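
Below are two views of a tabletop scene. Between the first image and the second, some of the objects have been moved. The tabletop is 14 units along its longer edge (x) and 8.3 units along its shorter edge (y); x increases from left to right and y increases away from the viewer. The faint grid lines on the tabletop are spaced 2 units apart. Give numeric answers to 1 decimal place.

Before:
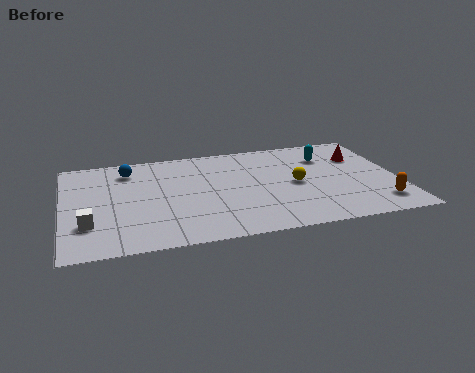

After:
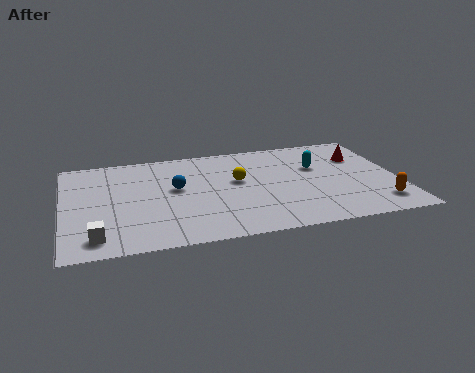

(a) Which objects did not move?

the red cone and the orange capsule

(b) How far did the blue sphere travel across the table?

2.8

The blue sphere moved from about (2.8, 6.7) to (4.7, 4.7), a distance of √(1.9² + 2.0²) ≈ 2.8.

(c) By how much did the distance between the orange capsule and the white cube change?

-0.3

They were about 12.0 units apart before and 11.7 after — 0.3 units closer together.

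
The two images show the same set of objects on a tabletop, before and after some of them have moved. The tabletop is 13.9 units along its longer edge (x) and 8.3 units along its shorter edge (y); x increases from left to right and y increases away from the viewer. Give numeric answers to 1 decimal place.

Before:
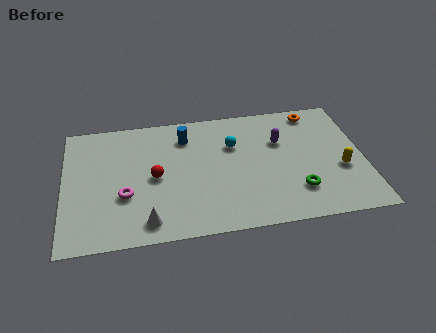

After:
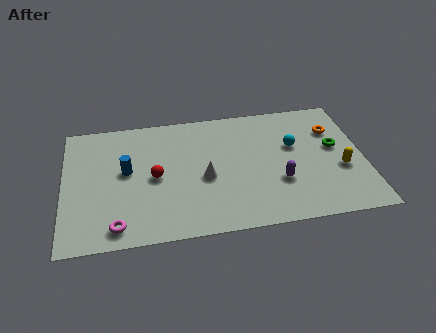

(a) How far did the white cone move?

3.6

From (3.8, 1.2) to (6.5, 3.6), the white cone covered √(2.7² + 2.4²) ≈ 3.6 units.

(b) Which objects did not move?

the yellow capsule and the red sphere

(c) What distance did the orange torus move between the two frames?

1.6

The orange torus moved from about (11.8, 7.3) to (12.6, 5.9), a distance of √(0.8² + 1.4²) ≈ 1.6.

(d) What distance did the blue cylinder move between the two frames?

3.4

From (5.7, 6.5) to (2.9, 4.6), the blue cylinder covered √(2.8² + 1.9²) ≈ 3.4 units.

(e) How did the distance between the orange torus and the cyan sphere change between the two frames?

-2.2

Before: roughly 4.3 units apart; after: 2.1. That's 2.2 units closer together.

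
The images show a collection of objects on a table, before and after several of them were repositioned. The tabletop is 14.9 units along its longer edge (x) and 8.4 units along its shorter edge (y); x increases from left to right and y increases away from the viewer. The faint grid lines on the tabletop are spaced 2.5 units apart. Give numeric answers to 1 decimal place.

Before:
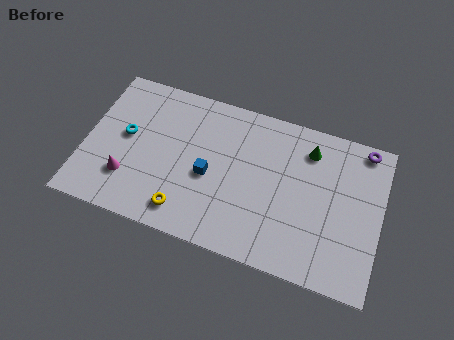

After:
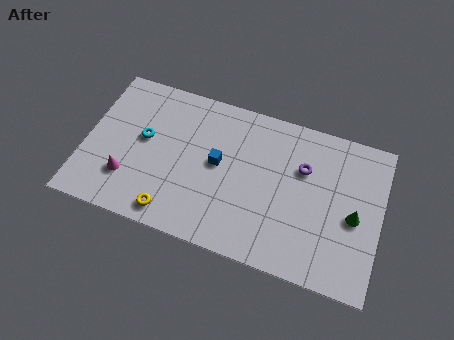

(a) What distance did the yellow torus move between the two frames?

0.7

The yellow torus moved from about (5.3, 1.4) to (4.7, 1.1), a distance of √(0.6² + 0.3²) ≈ 0.7.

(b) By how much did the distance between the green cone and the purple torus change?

+0.4

They were about 2.8 units apart before and 3.2 after — 0.4 units further apart.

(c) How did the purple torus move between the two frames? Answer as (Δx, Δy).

(-2.9, -2.0)

The purple torus started near (13.8, 7.6) and ended near (10.9, 5.6).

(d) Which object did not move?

the magenta cone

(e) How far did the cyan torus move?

0.9

The cyan torus moved from about (2.0, 4.6) to (2.9, 4.7), a distance of √(0.9² + 0.1²) ≈ 0.9.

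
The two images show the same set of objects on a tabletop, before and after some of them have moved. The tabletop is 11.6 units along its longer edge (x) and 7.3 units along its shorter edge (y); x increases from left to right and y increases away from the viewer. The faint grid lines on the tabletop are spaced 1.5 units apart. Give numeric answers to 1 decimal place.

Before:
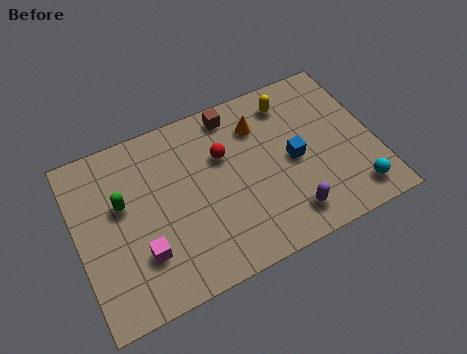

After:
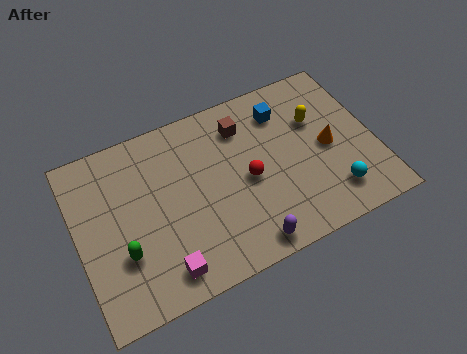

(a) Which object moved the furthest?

the orange cone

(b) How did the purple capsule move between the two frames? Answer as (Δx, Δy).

(-1.7, -0.5)

The purple capsule started near (7.9, 1.3) and ended near (6.2, 0.8).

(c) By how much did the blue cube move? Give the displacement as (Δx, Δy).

(-0.1, 2.2)

The blue cube was at about (8.4, 3.5) and moved to about (8.3, 5.7).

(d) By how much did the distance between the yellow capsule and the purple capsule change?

+0.4

The distance was about 4.8 in the first image and 5.2 in the second, so they moved 0.4 units further apart.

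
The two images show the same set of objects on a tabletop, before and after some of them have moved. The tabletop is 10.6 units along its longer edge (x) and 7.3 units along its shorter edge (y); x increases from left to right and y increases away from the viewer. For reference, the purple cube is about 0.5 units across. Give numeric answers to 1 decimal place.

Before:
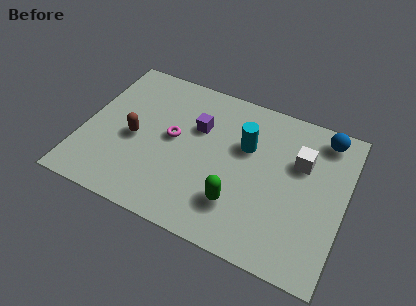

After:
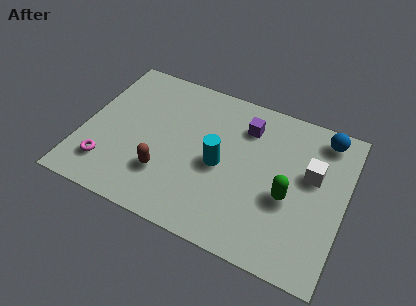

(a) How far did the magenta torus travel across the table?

3.3

The magenta torus moved from about (3.6, 3.9) to (1.2, 1.6), a distance of √(2.4² + 2.3²) ≈ 3.3.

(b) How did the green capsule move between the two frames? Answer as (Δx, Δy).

(1.9, 1.1)

The green capsule started near (6.5, 1.9) and ended near (8.4, 3.0).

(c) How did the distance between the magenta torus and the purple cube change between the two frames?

+5.3

The distance was about 1.3 in the first image and 6.6 in the second, so they moved 5.3 units further apart.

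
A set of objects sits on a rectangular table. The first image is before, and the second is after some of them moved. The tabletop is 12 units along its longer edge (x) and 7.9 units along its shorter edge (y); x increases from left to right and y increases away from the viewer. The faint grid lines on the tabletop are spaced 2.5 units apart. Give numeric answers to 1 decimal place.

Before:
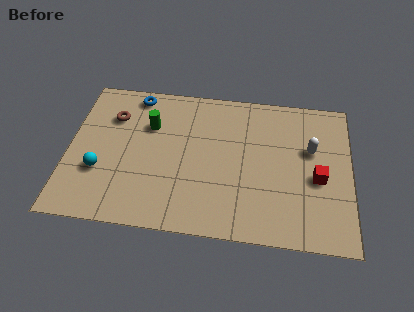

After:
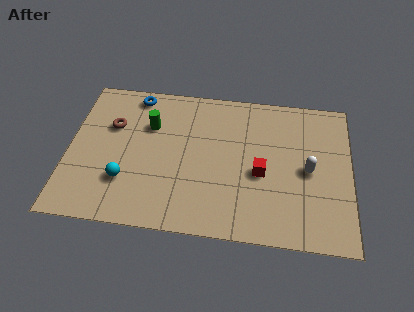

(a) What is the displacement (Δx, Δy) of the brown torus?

(0.0, -0.5)

The brown torus was at about (1.8, 5.7) and moved to about (1.8, 5.2).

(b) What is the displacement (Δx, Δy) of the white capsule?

(-0.1, -1.1)

From the two frames, the white capsule sits at roughly (10.3, 4.9) before and (10.2, 3.8) after.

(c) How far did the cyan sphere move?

1.2

The cyan sphere was near (1.4, 2.7) before and (2.5, 2.3) after, so it travelled √(1.1² + 0.4²) ≈ 1.2 units.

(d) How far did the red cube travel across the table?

2.4

From (10.6, 3.4) to (8.2, 3.4), the red cube covered √(2.4² + 0.0²) ≈ 2.4 units.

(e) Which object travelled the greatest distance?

the red cube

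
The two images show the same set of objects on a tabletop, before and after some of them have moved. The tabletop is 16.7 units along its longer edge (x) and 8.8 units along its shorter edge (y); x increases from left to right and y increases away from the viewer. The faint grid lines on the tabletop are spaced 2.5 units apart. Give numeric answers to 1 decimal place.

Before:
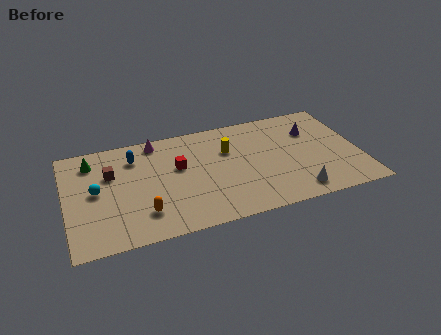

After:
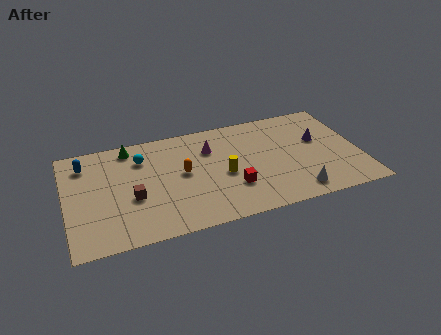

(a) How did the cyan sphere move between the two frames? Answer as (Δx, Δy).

(2.7, 2.0)

From the two frames, the cyan sphere sits at roughly (1.7, 4.6) before and (4.4, 6.6) after.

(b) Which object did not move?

the white cone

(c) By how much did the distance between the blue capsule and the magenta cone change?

+5.5

The distance was about 1.6 in the first image and 7.1 in the second, so they moved 5.5 units further apart.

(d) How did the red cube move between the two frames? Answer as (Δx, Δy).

(2.9, -2.6)

The red cube started near (6.4, 5.3) and ended near (9.3, 2.7).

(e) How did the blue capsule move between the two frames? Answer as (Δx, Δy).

(-2.8, 0.2)

From the two frames, the blue capsule sits at roughly (4.0, 6.8) before and (1.2, 7.0) after.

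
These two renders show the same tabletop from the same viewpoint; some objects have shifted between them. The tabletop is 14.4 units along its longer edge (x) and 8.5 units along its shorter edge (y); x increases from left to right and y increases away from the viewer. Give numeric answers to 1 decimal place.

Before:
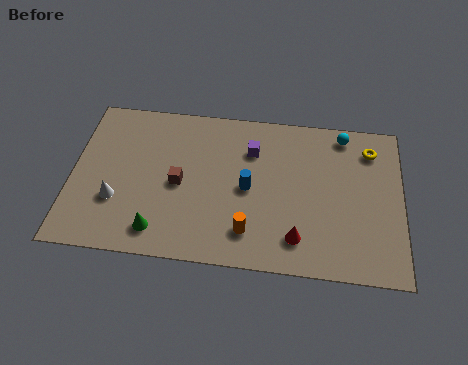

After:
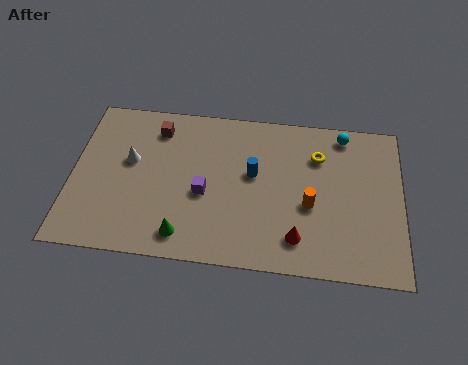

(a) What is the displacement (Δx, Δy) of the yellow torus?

(-2.3, -0.6)

The yellow torus was at about (13.0, 6.8) and moved to about (10.7, 6.2).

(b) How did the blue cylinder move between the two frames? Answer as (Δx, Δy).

(0.2, 0.8)

The blue cylinder was at about (7.7, 4.1) and moved to about (7.9, 4.9).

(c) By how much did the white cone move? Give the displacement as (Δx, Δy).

(0.5, 2.2)

The white cone was at about (2.0, 2.8) and moved to about (2.5, 5.0).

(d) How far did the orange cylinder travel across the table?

3.1

The orange cylinder was near (7.8, 1.8) before and (10.4, 3.5) after, so it travelled √(2.6² + 1.7²) ≈ 3.1 units.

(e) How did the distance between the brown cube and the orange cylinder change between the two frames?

+3.8

They were about 3.8 units apart before and 7.6 after — 3.8 units further apart.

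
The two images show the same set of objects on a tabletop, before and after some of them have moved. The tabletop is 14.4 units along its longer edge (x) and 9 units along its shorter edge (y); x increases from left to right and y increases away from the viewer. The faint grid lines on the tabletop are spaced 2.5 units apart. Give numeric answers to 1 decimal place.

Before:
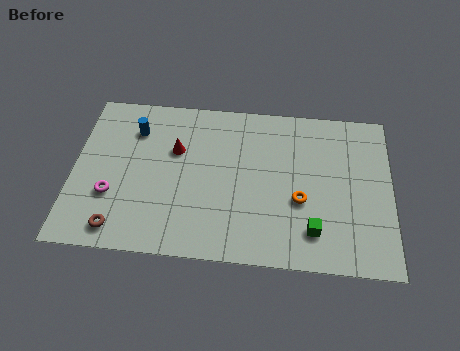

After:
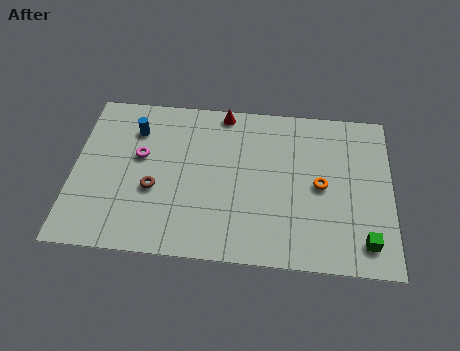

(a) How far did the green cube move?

2.3

The green cube was near (10.9, 1.9) before and (13.2, 1.5) after, so it travelled √(2.3² + 0.4²) ≈ 2.3 units.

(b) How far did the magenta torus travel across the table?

2.6

The magenta torus was near (1.8, 3.0) before and (3.0, 5.3) after, so it travelled √(1.2² + 2.3²) ≈ 2.6 units.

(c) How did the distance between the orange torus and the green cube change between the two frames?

+1.8

The distance was about 1.7 in the first image and 3.5 in the second, so they moved 1.8 units further apart.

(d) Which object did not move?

the blue cylinder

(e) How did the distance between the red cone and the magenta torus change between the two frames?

+0.7

They were about 4.0 units apart before and 4.7 after — 0.7 units further apart.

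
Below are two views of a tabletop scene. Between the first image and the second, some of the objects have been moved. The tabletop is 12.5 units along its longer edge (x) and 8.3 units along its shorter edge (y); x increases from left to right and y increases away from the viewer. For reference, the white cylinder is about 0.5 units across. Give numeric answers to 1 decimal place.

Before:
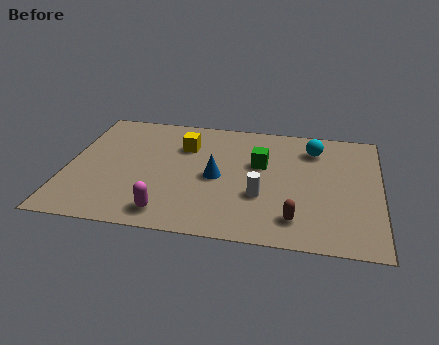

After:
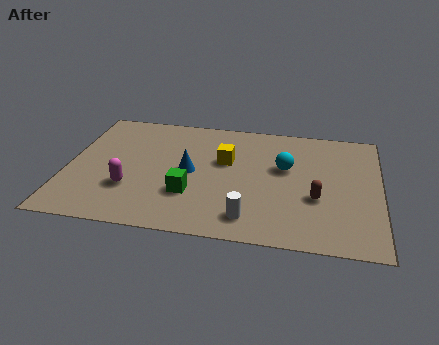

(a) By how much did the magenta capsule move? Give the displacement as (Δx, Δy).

(-1.6, 1.4)

From the two frames, the magenta capsule sits at roughly (4.2, 1.2) before and (2.6, 2.6) after.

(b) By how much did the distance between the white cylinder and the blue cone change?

+1.6

Before: roughly 2.1 units apart; after: 3.7. That's 1.6 units further apart.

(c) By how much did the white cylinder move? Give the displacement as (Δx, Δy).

(-0.4, -1.5)

The white cylinder was at about (7.8, 2.9) and moved to about (7.4, 1.4).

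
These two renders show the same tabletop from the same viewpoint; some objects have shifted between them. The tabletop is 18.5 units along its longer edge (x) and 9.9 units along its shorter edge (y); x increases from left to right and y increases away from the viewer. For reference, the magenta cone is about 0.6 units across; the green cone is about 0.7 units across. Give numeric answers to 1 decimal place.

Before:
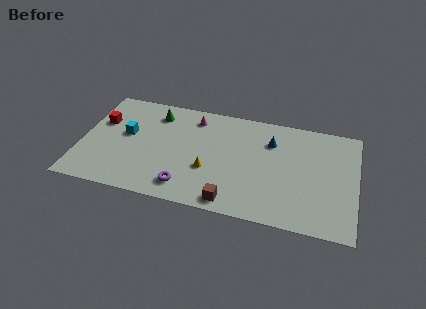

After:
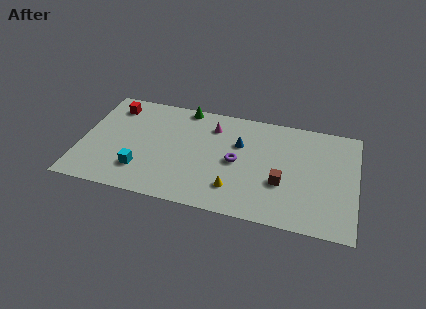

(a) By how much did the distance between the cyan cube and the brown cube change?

+0.8

The distance was about 8.7 in the first image and 9.5 in the second, so they moved 0.8 units further apart.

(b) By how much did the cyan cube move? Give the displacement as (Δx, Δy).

(1.2, -3.1)

The cyan cube started near (3.0, 5.6) and ended near (4.2, 2.5).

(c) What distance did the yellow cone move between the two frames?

2.2

The yellow cone moved from about (8.7, 3.6) to (10.5, 2.3), a distance of √(1.8² + 1.3²) ≈ 2.2.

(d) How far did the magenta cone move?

1.4

The magenta cone moved from about (7.4, 8.2) to (8.7, 7.7), a distance of √(1.3² + 0.5²) ≈ 1.4.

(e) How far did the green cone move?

2.2

From (4.8, 8.0) to (6.7, 9.1), the green cone covered √(1.9² + 1.1²) ≈ 2.2 units.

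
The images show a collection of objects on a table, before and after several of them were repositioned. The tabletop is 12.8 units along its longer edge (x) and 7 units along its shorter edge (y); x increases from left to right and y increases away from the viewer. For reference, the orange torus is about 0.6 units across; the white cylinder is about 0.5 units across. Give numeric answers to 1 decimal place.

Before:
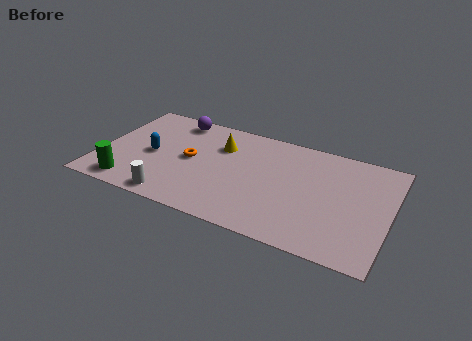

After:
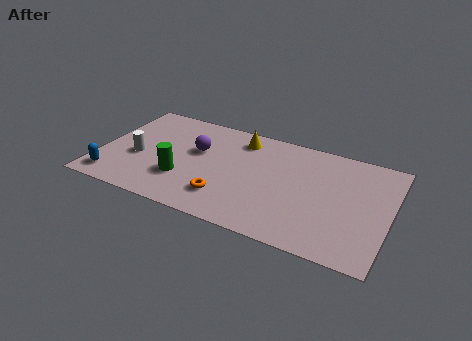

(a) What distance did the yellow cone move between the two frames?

1.1

The yellow cone moved from about (5.2, 5.0) to (6.0, 5.8), a distance of √(0.8² + 0.8²) ≈ 1.1.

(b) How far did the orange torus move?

2.6

The orange torus was near (4.0, 3.6) before and (5.8, 1.7) after, so it travelled √(1.8² + 1.9²) ≈ 2.6 units.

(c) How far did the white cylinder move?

2.8

The white cylinder was near (3.6, 0.8) before and (1.7, 2.9) after, so it travelled √(1.9² + 2.1²) ≈ 2.8 units.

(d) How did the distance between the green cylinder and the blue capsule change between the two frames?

+0.8

Before: roughly 2.4 units apart; after: 3.2. That's 0.8 units further apart.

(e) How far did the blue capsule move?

2.7

The blue capsule moved from about (2.3, 3.3) to (0.8, 1.1), a distance of √(1.5² + 2.2²) ≈ 2.7.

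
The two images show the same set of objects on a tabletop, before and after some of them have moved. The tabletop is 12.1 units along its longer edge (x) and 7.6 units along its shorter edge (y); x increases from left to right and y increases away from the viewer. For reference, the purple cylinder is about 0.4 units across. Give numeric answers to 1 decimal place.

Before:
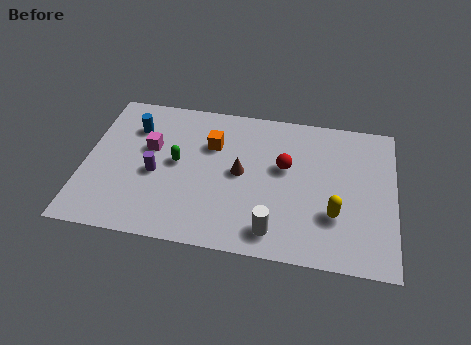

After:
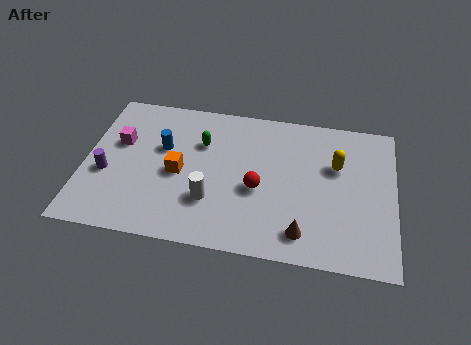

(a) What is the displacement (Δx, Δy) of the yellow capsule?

(0.0, 2.5)

The yellow capsule was at about (9.8, 2.4) and moved to about (9.8, 4.9).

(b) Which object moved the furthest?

the brown cone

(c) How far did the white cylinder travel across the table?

2.7

The white cylinder moved from about (7.5, 1.2) to (5.0, 2.3), a distance of √(2.5² + 1.1²) ≈ 2.7.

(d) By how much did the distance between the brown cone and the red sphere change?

+0.8

Before: roughly 1.8 units apart; after: 2.6. That's 0.8 units further apart.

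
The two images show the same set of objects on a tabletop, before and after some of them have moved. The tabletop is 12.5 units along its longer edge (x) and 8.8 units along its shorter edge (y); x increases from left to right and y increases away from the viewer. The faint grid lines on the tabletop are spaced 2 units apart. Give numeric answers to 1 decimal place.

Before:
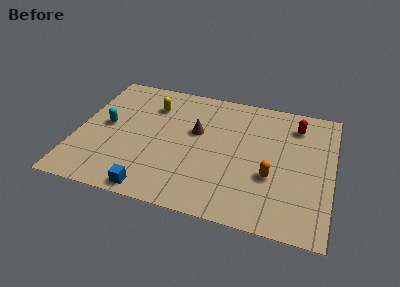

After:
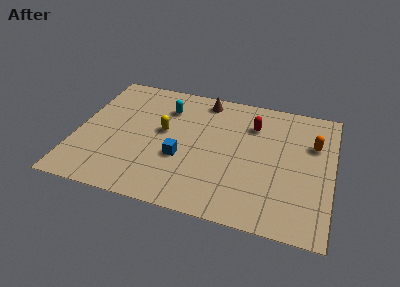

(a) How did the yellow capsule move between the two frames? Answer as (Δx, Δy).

(0.7, -1.7)

The yellow capsule started near (3.5, 6.6) and ended near (4.2, 4.9).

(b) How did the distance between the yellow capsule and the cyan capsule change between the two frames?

-1.2

They were about 2.9 units apart before and 1.7 after — 1.2 units closer together.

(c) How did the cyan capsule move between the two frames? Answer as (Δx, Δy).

(2.8, 2.0)

The cyan capsule started near (1.4, 4.6) and ended near (4.2, 6.6).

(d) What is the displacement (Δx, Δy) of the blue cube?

(1.2, 2.5)

The blue cube was at about (4.0, 0.8) and moved to about (5.2, 3.3).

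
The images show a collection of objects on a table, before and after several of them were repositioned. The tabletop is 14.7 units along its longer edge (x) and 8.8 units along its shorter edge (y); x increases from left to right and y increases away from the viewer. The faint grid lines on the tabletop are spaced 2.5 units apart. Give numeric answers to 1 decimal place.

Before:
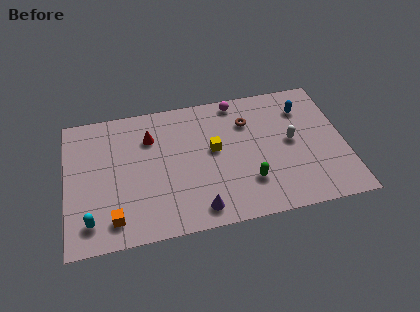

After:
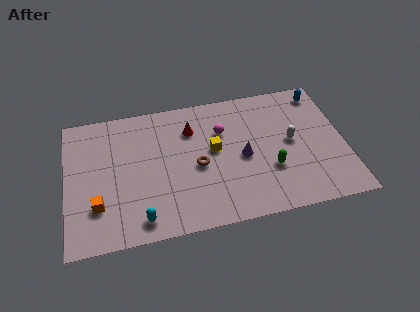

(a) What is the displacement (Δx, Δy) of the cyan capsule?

(2.6, -0.4)

The cyan capsule started near (1.2, 1.6) and ended near (3.8, 1.2).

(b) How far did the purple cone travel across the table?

3.8

The purple cone moved from about (6.8, 1.2) to (9.3, 4.1), a distance of √(2.5² + 2.9²) ≈ 3.8.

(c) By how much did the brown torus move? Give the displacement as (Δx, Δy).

(-2.8, -2.4)

From the two frames, the brown torus sits at roughly (9.7, 6.4) before and (6.9, 4.0) after.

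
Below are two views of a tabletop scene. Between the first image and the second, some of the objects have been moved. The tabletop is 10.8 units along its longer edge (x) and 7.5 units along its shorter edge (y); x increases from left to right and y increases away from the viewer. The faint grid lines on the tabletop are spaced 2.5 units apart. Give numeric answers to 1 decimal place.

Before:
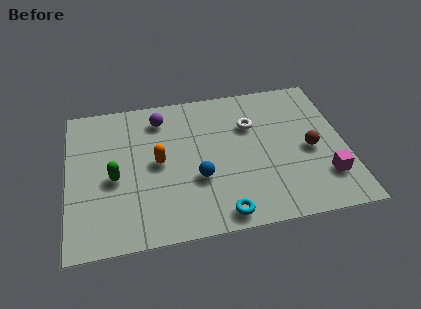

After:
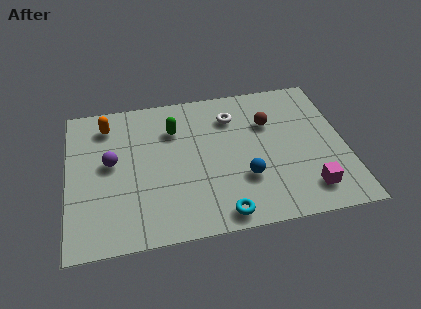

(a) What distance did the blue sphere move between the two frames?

1.8

The blue sphere was near (5.0, 2.7) before and (6.8, 2.4) after, so it travelled √(1.8² + 0.3²) ≈ 1.8 units.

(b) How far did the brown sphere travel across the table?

2.3

The brown sphere was near (9.4, 3.4) before and (7.9, 5.1) after, so it travelled √(1.5² + 1.7²) ≈ 2.3 units.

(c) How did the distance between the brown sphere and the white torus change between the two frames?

-1.3

The distance was about 2.8 in the first image and 1.5 in the second, so they moved 1.3 units closer together.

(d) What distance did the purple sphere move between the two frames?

2.8

The purple sphere was near (3.7, 6.1) before and (1.7, 4.1) after, so it travelled √(2.0² + 2.0²) ≈ 2.8 units.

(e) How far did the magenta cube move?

0.9

The magenta cube moved from about (9.9, 1.9) to (9.2, 1.4), a distance of √(0.7² + 0.5²) ≈ 0.9.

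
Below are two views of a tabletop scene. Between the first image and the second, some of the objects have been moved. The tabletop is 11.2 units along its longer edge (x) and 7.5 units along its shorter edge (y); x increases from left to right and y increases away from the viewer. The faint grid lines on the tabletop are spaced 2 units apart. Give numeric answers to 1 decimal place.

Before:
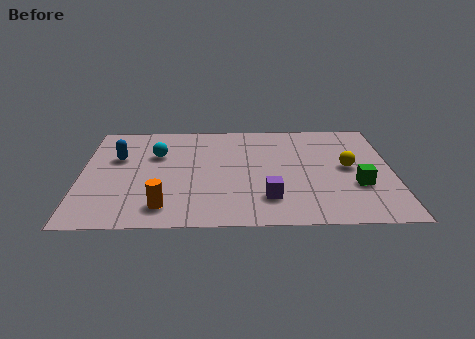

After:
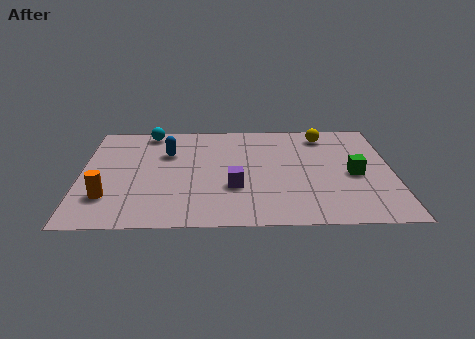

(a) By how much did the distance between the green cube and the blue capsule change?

-2.0

They were about 8.9 units apart before and 6.9 after — 2.0 units closer together.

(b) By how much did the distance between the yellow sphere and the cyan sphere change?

-0.6

Before: roughly 7.0 units apart; after: 6.4. That's 0.6 units closer together.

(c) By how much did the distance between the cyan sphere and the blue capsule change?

+0.3

Before: roughly 1.4 units apart; after: 1.7. That's 0.3 units further apart.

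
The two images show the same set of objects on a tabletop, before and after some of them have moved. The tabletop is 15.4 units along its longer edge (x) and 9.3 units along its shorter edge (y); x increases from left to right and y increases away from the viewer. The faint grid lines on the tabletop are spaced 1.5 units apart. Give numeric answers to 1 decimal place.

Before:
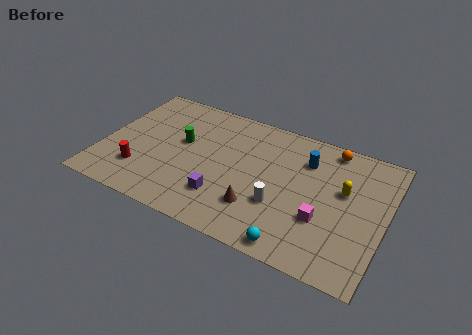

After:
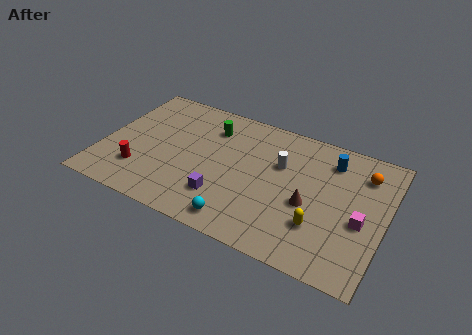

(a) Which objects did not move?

the red cylinder and the purple cube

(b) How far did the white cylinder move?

2.8

From (9.9, 3.2) to (9.6, 6.0), the white cylinder covered √(0.3² + 2.8²) ≈ 2.8 units.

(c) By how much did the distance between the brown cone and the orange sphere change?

-2.5

They were about 6.7 units apart before and 4.2 after — 2.5 units closer together.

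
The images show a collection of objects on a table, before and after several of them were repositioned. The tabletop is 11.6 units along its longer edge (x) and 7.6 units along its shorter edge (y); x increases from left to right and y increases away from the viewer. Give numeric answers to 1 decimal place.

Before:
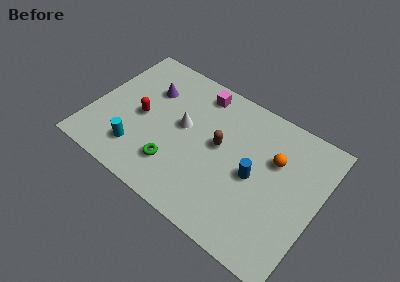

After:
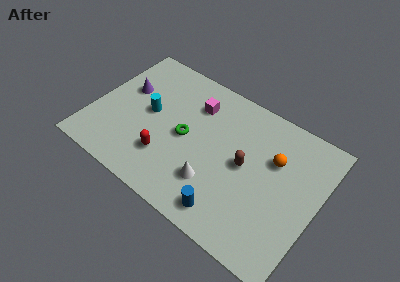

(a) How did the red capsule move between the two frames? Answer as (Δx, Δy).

(1.6, -1.5)

The red capsule started near (2.5, 3.6) and ended near (4.1, 2.1).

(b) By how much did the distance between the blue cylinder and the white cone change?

-2.4

Before: roughly 3.8 units apart; after: 1.4. That's 2.4 units closer together.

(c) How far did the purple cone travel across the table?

1.3

From (2.6, 5.3) to (1.4, 4.7), the purple cone covered √(1.2² + 0.6²) ≈ 1.3 units.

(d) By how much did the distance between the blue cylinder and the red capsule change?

-2.3

The distance was about 5.9 in the first image and 3.6 in the second, so they moved 2.3 units closer together.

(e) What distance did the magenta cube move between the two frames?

0.8

The magenta cube was near (5.0, 6.5) before and (4.9, 5.7) after, so it travelled √(0.1² + 0.8²) ≈ 0.8 units.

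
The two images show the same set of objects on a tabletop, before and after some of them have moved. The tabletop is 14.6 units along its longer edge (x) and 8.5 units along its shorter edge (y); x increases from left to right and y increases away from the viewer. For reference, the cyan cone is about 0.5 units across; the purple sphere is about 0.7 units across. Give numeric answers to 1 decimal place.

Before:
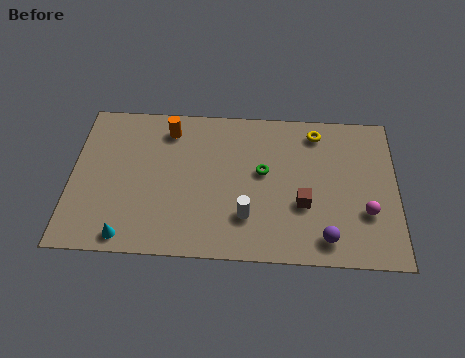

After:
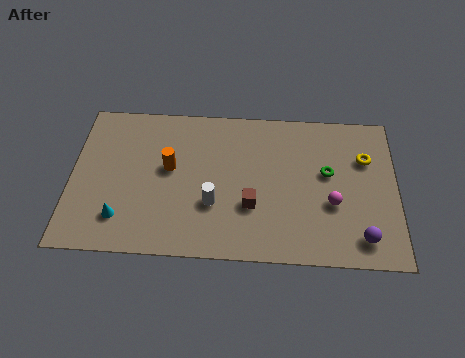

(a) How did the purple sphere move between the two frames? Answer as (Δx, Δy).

(1.6, 0.1)

The purple sphere was at about (11.4, 1.3) and moved to about (13.0, 1.4).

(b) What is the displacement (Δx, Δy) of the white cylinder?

(-1.5, 0.6)

The white cylinder started near (7.9, 2.3) and ended near (6.4, 2.9).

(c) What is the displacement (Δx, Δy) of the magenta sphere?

(-1.5, 0.4)

The magenta sphere started near (13.2, 2.8) and ended near (11.7, 3.2).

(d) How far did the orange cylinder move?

2.2

The orange cylinder moved from about (4.3, 7.0) to (4.4, 4.8), a distance of √(0.1² + 2.2²) ≈ 2.2.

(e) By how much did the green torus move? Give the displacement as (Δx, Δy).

(2.9, 0.1)

The green torus started near (8.6, 4.8) and ended near (11.5, 4.9).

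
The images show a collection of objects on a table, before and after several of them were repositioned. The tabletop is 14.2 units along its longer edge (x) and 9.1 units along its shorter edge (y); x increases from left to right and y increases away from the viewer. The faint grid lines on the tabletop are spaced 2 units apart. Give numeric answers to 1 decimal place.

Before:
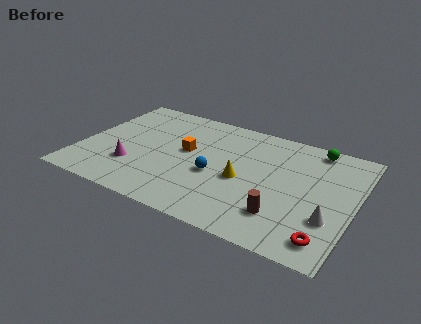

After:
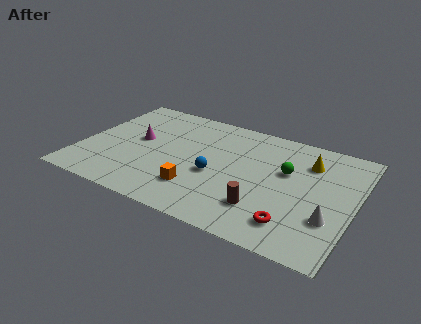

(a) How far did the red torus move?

1.7

The red torus moved from about (13.1, 1.4) to (11.4, 1.8), a distance of √(1.7² + 0.4²) ≈ 1.7.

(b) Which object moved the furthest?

the yellow cone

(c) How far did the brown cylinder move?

1.0

The brown cylinder moved from about (10.8, 2.2) to (9.8, 2.3), a distance of √(1.0² + 0.1²) ≈ 1.0.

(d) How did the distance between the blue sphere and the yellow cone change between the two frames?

+4.0

The distance was about 1.4 in the first image and 5.4 in the second, so they moved 4.0 units further apart.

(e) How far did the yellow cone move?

4.2

The yellow cone moved from about (8.5, 4.0) to (11.6, 6.8), a distance of √(3.1² + 2.8²) ≈ 4.2.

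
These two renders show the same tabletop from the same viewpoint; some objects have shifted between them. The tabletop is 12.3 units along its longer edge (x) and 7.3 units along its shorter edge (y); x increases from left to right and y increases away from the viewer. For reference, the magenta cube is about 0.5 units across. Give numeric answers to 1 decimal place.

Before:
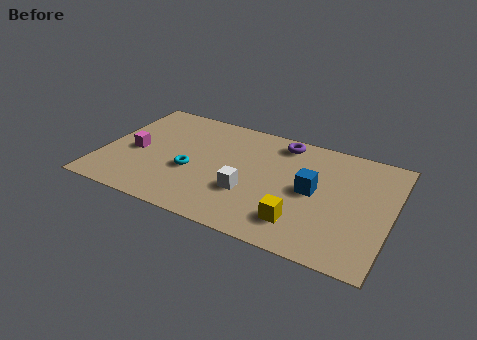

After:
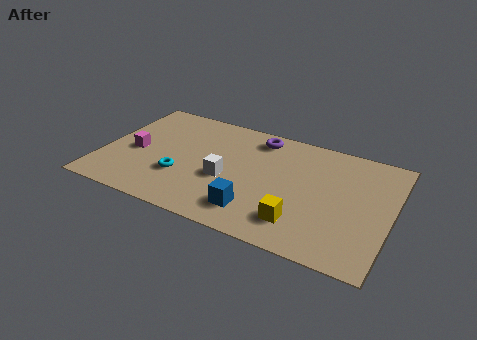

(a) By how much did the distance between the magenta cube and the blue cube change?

-1.9

They were about 7.6 units apart before and 5.7 after — 1.9 units closer together.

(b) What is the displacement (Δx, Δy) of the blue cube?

(-2.2, -2.2)

The blue cube was at about (9.0, 3.7) and moved to about (6.8, 1.5).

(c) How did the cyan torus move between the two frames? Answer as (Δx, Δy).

(-0.4, -0.5)

The cyan torus was at about (3.9, 2.9) and moved to about (3.5, 2.4).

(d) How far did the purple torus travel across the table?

1.0

The purple torus moved from about (7.4, 6.3) to (6.4, 6.2), a distance of √(1.0² + 0.1²) ≈ 1.0.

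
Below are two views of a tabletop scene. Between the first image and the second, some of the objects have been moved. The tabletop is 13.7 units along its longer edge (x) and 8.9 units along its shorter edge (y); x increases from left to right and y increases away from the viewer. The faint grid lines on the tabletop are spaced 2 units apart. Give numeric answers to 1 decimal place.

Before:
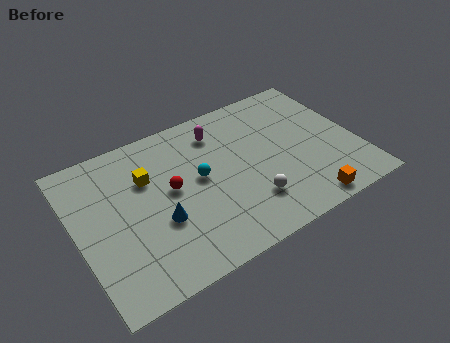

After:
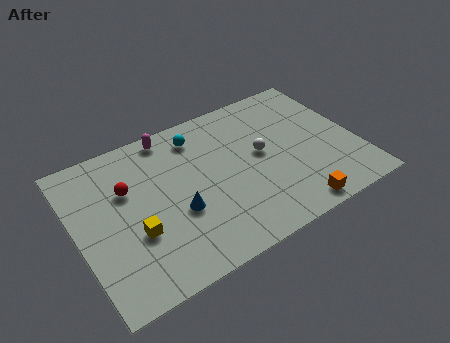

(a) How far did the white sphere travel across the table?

2.7

The white sphere moved from about (8.1, 2.3) to (9.1, 4.8), a distance of √(1.0² + 2.5²) ≈ 2.7.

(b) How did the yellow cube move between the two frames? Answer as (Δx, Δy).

(-1.0, -2.8)

From the two frames, the yellow cube sits at roughly (3.6, 6.0) before and (2.6, 3.2) after.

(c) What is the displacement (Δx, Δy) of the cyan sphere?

(0.3, 2.5)

The cyan sphere started near (6.0, 4.8) and ended near (6.3, 7.3).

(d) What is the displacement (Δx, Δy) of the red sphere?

(-2.0, 1.0)

The red sphere was at about (4.6, 4.8) and moved to about (2.6, 5.8).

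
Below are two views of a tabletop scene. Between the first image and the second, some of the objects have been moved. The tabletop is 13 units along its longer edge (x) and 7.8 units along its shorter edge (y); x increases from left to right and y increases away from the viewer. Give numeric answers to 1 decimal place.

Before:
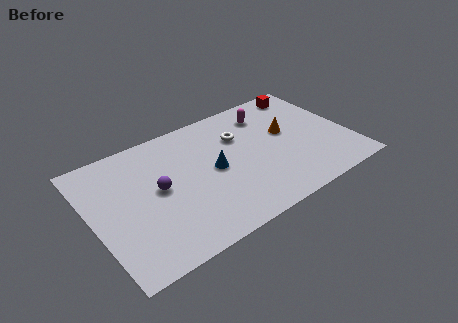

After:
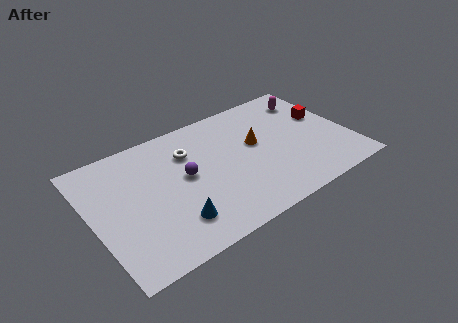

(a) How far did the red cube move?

2.2

The red cube moved from about (11.5, 6.8) to (12.0, 4.7), a distance of √(0.5² + 2.1²) ≈ 2.2.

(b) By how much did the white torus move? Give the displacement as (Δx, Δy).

(-2.6, 0.2)

The white torus started near (7.7, 5.4) and ended near (5.1, 5.6).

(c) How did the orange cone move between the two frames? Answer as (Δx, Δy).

(-1.6, 0.0)

The orange cone started near (10.0, 4.5) and ended near (8.4, 4.5).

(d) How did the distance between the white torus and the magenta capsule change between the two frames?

+4.7

The distance was about 1.8 in the first image and 6.5 in the second, so they moved 4.7 units further apart.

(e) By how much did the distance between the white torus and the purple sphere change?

-3.1

They were about 4.6 units apart before and 1.5 after — 3.1 units closer together.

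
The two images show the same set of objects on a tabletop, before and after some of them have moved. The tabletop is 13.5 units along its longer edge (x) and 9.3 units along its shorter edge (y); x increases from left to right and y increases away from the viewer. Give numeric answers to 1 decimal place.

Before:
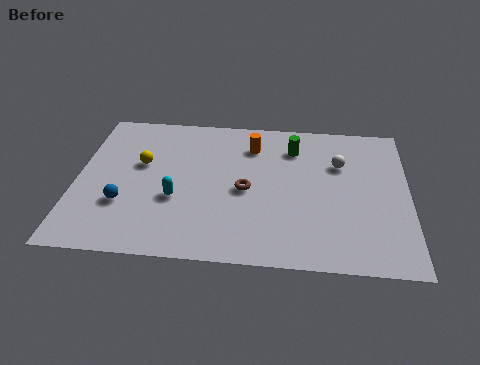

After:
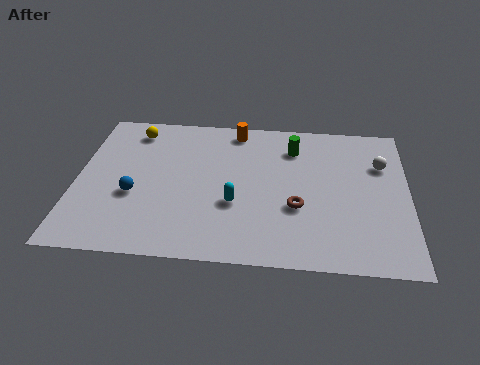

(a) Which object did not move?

the green cylinder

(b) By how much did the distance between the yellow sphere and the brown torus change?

+3.6

They were about 4.5 units apart before and 8.1 after — 3.6 units further apart.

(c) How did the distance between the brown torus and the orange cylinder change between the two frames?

+2.6

They were about 2.9 units apart before and 5.5 after — 2.6 units further apart.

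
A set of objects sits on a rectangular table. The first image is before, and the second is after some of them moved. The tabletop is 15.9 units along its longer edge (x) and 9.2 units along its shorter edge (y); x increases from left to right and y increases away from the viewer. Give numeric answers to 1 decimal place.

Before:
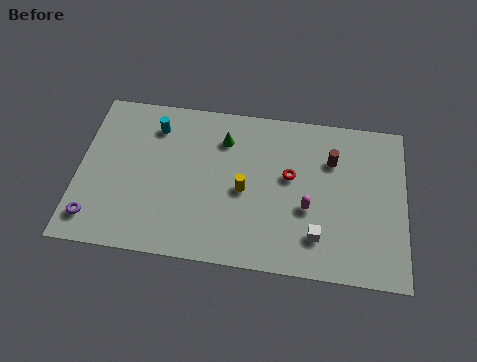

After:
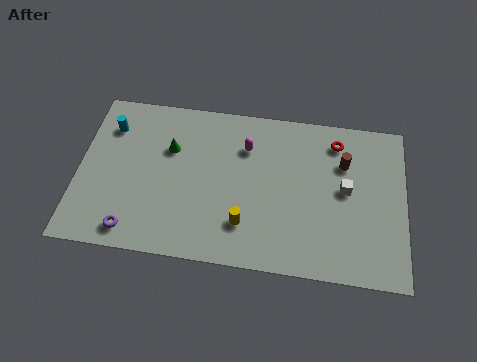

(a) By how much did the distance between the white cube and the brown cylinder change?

-2.9

The distance was about 4.4 in the first image and 1.5 in the second, so they moved 2.9 units closer together.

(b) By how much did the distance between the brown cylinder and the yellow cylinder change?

+1.4

Before: roughly 4.8 units apart; after: 6.2. That's 1.4 units further apart.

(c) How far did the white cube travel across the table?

3.1

The white cube moved from about (11.7, 2.1) to (13.0, 4.9), a distance of √(1.3² + 2.8²) ≈ 3.1.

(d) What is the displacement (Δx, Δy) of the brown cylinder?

(0.6, -0.1)

The brown cylinder was at about (12.3, 6.5) and moved to about (12.9, 6.4).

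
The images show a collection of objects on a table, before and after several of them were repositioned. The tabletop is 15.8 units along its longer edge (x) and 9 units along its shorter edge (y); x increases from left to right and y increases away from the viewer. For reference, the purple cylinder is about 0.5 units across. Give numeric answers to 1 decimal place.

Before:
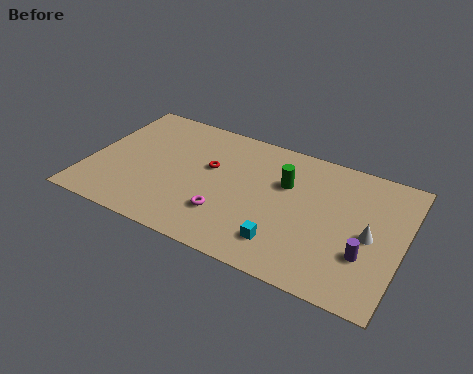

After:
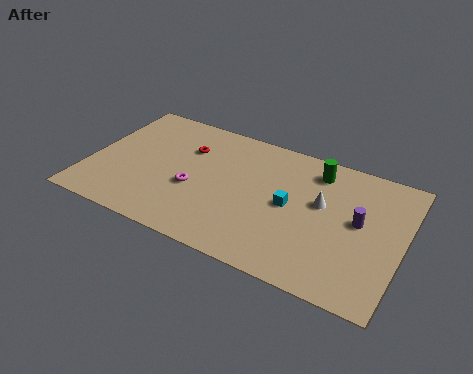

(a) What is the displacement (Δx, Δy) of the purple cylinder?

(-0.5, 2.0)

From the two frames, the purple cylinder sits at roughly (14.1, 2.9) before and (13.6, 4.9) after.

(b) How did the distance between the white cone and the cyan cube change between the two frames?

-2.9

Before: roughly 4.6 units apart; after: 1.7. That's 2.9 units closer together.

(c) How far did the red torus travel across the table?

1.6

The red torus moved from about (6.0, 5.4) to (4.7, 6.3), a distance of √(1.3² + 0.9²) ≈ 1.6.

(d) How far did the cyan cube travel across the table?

2.6

The cyan cube was near (10.2, 1.9) before and (10.2, 4.5) after, so it travelled √(0.0² + 2.6²) ≈ 2.6 units.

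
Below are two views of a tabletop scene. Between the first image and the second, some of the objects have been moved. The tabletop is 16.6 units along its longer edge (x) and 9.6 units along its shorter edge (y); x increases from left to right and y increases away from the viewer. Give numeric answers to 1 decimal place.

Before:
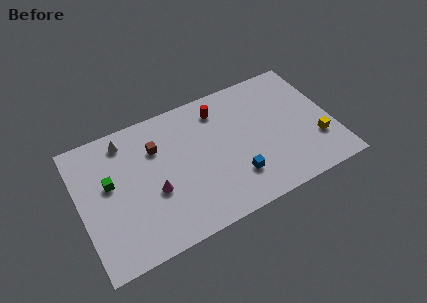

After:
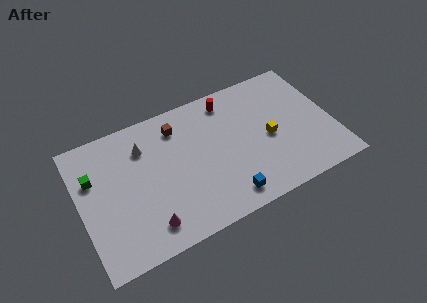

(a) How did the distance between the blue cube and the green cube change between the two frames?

+1.0

The distance was about 8.5 in the first image and 9.5 in the second, so they moved 1.0 units further apart.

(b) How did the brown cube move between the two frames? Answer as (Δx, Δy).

(1.5, 0.9)

From the two frames, the brown cube sits at roughly (5.2, 6.8) before and (6.7, 7.7) after.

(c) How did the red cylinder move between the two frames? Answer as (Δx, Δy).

(0.7, 0.4)

The red cylinder was at about (9.5, 7.8) and moved to about (10.2, 8.2).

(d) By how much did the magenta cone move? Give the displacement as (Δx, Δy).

(-0.7, -2.1)

From the two frames, the magenta cone sits at roughly (4.7, 3.8) before and (4.0, 1.7) after.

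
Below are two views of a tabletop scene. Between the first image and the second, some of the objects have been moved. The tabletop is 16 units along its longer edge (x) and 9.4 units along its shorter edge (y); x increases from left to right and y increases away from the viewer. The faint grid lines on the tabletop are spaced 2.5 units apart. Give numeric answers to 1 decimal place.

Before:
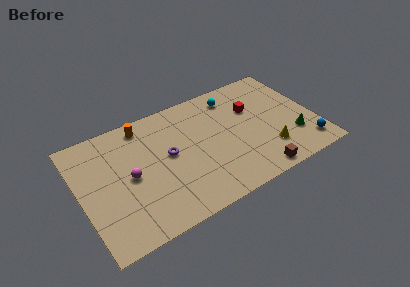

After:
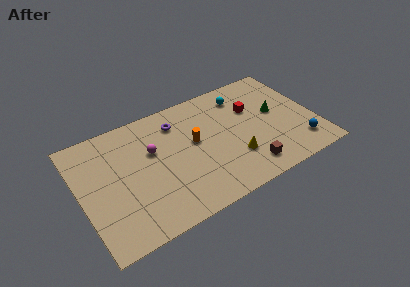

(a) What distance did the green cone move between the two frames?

2.6

From (14.3, 2.7) to (13.5, 5.2), the green cone covered √(0.8² + 2.5²) ≈ 2.6 units.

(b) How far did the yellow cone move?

2.3

From (12.5, 2.4) to (10.2, 2.8), the yellow cone covered √(2.3² + 0.4²) ≈ 2.3 units.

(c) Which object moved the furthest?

the orange cylinder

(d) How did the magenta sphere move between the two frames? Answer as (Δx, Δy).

(1.7, 1.3)

The magenta sphere was at about (3.3, 4.6) and moved to about (5.0, 5.9).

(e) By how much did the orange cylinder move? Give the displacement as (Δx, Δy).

(3.1, -2.9)

From the two frames, the orange cylinder sits at roughly (4.7, 8.2) before and (7.8, 5.3) after.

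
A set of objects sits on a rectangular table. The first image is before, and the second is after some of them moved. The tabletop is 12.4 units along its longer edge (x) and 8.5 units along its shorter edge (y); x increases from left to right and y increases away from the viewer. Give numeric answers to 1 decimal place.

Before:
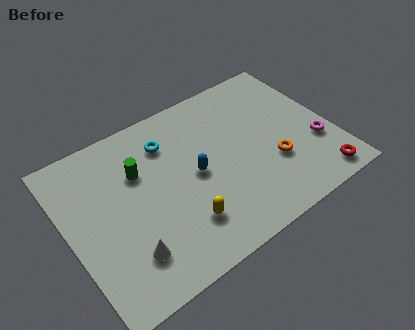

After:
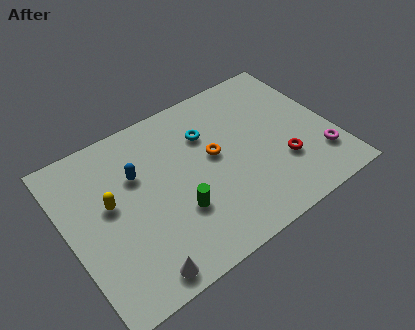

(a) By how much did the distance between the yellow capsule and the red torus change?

+1.7

The distance was about 6.4 in the first image and 8.1 in the second, so they moved 1.7 units further apart.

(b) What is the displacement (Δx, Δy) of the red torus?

(-1.4, 1.7)

The red torus was at about (11.2, 1.0) and moved to about (9.8, 2.7).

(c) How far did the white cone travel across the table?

1.1

The white cone moved from about (2.3, 2.0) to (2.6, 0.9), a distance of √(0.3² + 1.1²) ≈ 1.1.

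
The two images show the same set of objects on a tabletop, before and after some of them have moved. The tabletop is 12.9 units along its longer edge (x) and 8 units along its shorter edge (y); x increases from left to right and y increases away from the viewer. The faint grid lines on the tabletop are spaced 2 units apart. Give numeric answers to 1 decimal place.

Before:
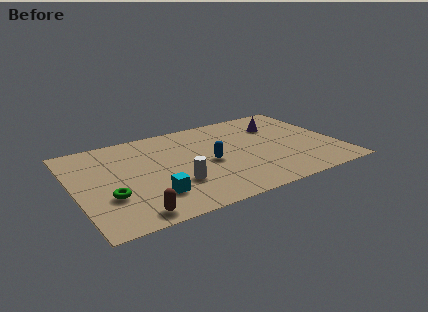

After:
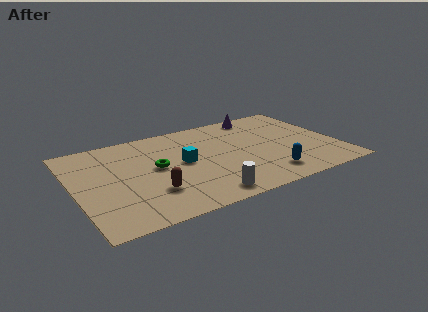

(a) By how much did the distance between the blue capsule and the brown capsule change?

+0.7

They were about 5.0 units apart before and 5.7 after — 0.7 units further apart.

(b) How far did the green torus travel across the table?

3.0

The green torus was near (1.5, 2.7) before and (4.0, 4.3) after, so it travelled √(2.5² + 1.6²) ≈ 3.0 units.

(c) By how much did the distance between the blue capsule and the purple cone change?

+1.3

The distance was about 4.3 in the first image and 5.6 in the second, so they moved 1.3 units further apart.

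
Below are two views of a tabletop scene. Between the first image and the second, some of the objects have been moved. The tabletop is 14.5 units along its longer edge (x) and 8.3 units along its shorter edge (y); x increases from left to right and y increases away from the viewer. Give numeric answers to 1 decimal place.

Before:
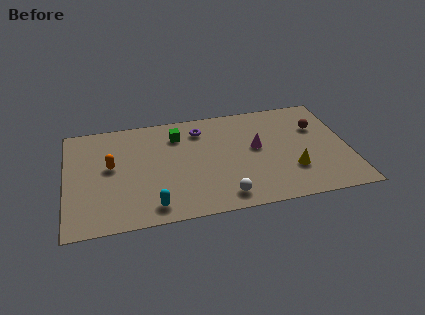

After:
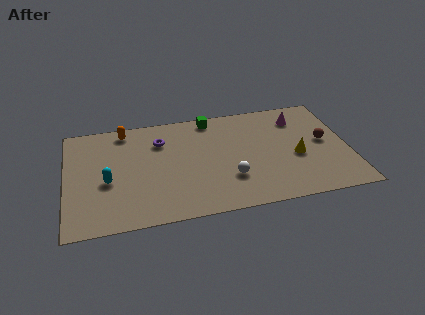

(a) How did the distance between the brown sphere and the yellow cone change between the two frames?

-1.7

Before: roughly 3.4 units apart; after: 1.7. That's 1.7 units closer together.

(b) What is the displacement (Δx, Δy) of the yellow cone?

(0.3, 1.0)

From the two frames, the yellow cone sits at roughly (11.5, 2.5) before and (11.8, 3.5) after.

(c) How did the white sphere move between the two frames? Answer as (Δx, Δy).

(0.4, 1.3)

From the two frames, the white sphere sits at roughly (7.9, 1.2) before and (8.3, 2.5) after.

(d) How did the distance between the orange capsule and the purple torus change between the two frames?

-2.9

The distance was about 5.1 in the first image and 2.2 in the second, so they moved 2.9 units closer together.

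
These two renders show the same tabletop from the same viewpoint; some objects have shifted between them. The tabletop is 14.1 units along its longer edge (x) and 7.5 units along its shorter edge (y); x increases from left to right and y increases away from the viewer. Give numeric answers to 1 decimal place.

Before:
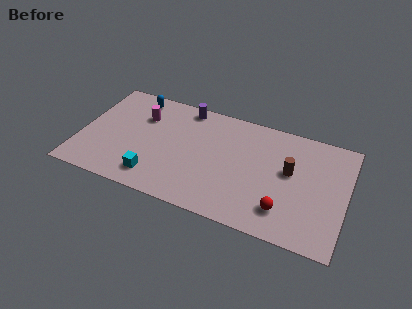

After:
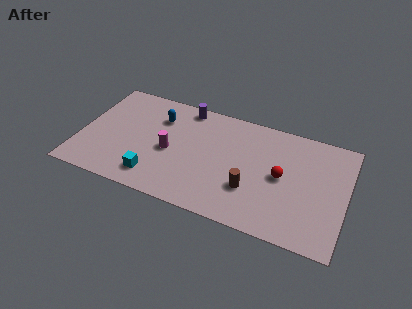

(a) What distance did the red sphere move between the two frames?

2.1

From (11.0, 1.7) to (10.7, 3.8), the red sphere covered √(0.3² + 2.1²) ≈ 2.1 units.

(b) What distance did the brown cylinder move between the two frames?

2.7

From (11.1, 4.3) to (9.2, 2.4), the brown cylinder covered √(1.9² + 1.9²) ≈ 2.7 units.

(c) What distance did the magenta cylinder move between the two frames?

2.5

The magenta cylinder was near (3.1, 5.3) before and (4.8, 3.4) after, so it travelled √(1.7² + 1.9²) ≈ 2.5 units.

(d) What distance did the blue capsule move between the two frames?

1.7

From (2.6, 6.5) to (4.0, 5.5), the blue capsule covered √(1.4² + 1.0²) ≈ 1.7 units.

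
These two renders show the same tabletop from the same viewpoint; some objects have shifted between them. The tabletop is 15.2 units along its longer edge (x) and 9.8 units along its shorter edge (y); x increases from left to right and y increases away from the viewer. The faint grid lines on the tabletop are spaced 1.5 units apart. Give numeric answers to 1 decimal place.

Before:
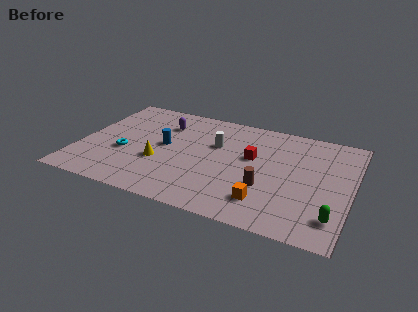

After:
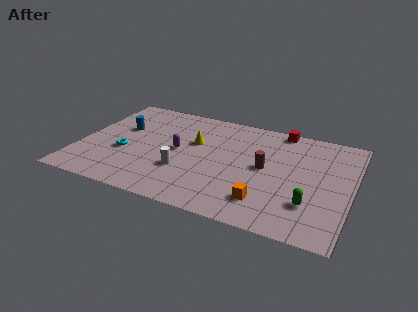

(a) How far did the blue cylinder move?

2.8

The blue cylinder moved from about (4.7, 5.2) to (2.1, 6.1), a distance of √(2.6² + 0.9²) ≈ 2.8.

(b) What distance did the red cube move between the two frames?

3.5

From (9.6, 5.8) to (10.9, 9.0), the red cube covered √(1.3² + 3.2²) ≈ 3.5 units.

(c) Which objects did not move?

the cyan torus and the orange cube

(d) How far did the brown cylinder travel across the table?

1.8

The brown cylinder was near (10.6, 3.3) before and (10.4, 5.1) after, so it travelled √(0.2² + 1.8²) ≈ 1.8 units.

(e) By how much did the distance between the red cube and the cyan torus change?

+2.5

Before: roughly 7.3 units apart; after: 9.8. That's 2.5 units further apart.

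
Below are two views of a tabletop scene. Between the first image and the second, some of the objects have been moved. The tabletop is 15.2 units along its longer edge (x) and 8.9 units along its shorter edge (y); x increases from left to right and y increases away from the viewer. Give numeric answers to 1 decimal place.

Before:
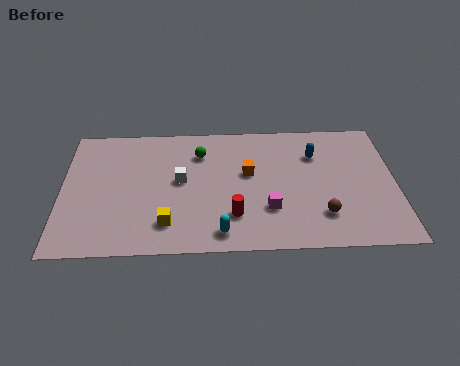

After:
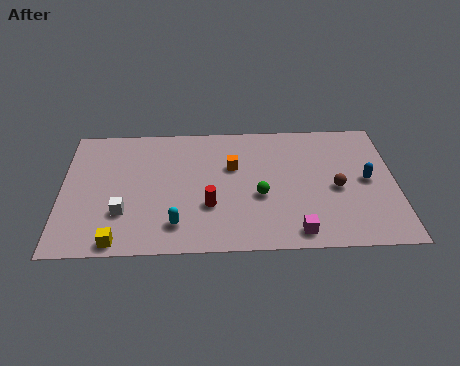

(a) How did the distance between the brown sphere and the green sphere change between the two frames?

-3.6

The distance was about 7.1 in the first image and 3.5 in the second, so they moved 3.6 units closer together.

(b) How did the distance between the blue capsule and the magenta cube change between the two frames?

+0.4

The distance was about 4.3 in the first image and 4.7 in the second, so they moved 0.4 units further apart.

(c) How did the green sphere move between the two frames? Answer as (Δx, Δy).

(2.7, -3.1)

The green sphere started near (6.3, 6.7) and ended near (9.0, 3.6).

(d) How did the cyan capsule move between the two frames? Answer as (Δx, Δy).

(-2.0, 0.6)

The cyan capsule started near (7.2, 1.2) and ended near (5.2, 1.8).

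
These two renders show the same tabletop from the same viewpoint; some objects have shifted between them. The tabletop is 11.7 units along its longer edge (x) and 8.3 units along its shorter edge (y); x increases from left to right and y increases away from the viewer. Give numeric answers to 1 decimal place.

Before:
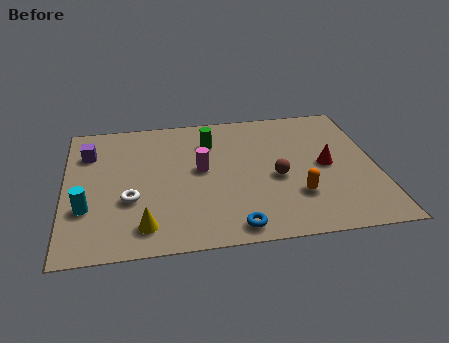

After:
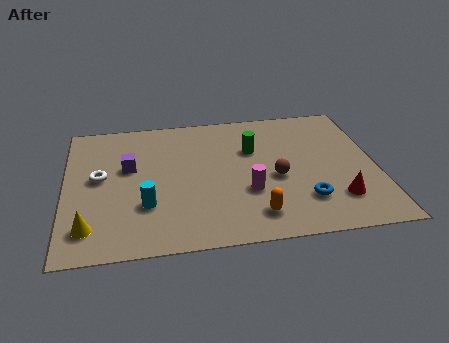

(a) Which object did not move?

the brown sphere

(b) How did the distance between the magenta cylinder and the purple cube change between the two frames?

+0.4

They were about 4.5 units apart before and 4.9 after — 0.4 units further apart.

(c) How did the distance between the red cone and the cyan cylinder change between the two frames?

-2.0

Before: roughly 9.1 units apart; after: 7.1. That's 2.0 units closer together.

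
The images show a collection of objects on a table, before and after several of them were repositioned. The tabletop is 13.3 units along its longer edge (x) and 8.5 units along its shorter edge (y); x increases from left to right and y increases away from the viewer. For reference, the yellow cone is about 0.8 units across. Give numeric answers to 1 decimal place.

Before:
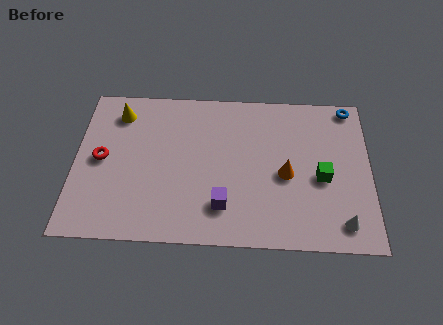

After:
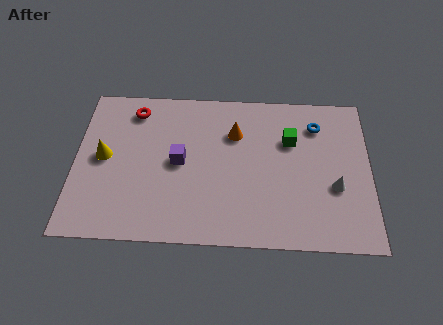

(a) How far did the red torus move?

3.1

The red torus moved from about (1.2, 4.3) to (2.6, 7.1), a distance of √(1.4² + 2.8²) ≈ 3.1.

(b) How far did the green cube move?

2.4

From (11.1, 3.7) to (9.7, 5.7), the green cube covered √(1.4² + 2.0²) ≈ 2.4 units.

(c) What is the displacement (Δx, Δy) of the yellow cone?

(-0.6, -2.5)

The yellow cone started near (1.9, 6.9) and ended near (1.3, 4.4).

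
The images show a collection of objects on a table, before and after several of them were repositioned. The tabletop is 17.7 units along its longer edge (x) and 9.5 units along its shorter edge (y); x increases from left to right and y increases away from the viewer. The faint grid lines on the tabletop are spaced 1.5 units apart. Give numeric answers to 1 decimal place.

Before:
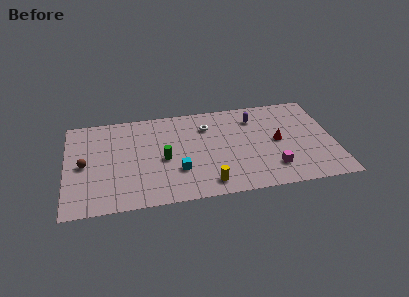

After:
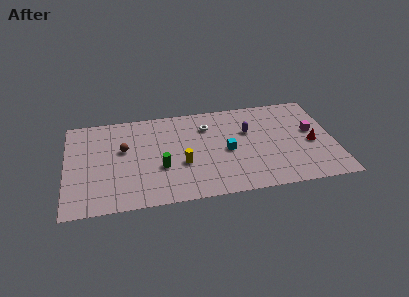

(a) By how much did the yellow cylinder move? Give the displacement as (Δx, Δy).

(-1.6, 2.2)

The yellow cylinder started near (9.2, 1.4) and ended near (7.6, 3.6).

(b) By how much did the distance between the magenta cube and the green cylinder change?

+2.9

Before: roughly 7.4 units apart; after: 10.3. That's 2.9 units further apart.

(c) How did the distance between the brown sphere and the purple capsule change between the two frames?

-3.4

Before: roughly 11.7 units apart; after: 8.3. That's 3.4 units closer together.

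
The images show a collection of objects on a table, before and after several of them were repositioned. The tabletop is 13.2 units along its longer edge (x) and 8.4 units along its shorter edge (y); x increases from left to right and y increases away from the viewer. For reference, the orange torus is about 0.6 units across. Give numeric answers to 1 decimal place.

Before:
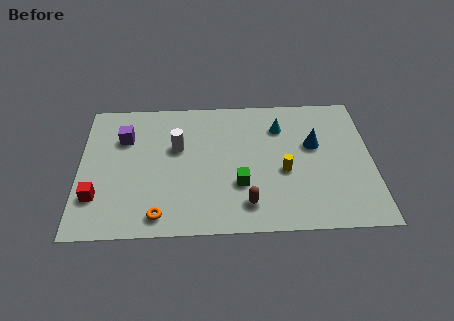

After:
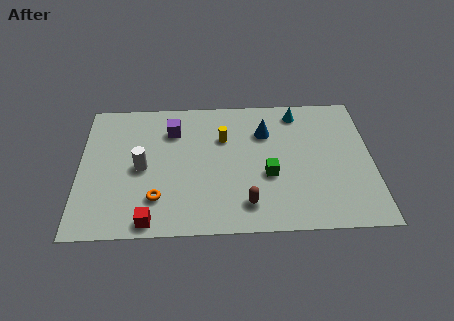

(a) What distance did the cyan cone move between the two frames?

1.2

From (9.1, 6.3) to (9.9, 7.2), the cyan cone covered √(0.8² + 0.9²) ≈ 1.2 units.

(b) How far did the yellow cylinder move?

3.5

From (9.2, 3.5) to (6.5, 5.7), the yellow cylinder covered √(2.7² + 2.2²) ≈ 3.5 units.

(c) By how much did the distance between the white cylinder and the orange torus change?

-2.2

The distance was about 4.2 in the first image and 2.0 in the second, so they moved 2.2 units closer together.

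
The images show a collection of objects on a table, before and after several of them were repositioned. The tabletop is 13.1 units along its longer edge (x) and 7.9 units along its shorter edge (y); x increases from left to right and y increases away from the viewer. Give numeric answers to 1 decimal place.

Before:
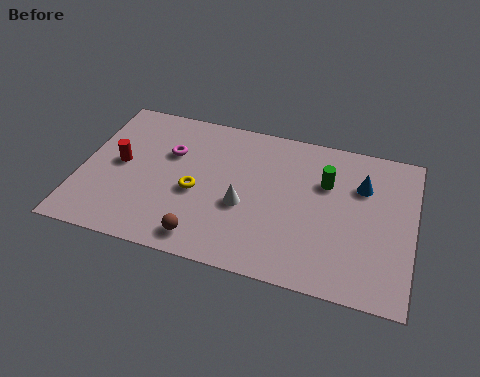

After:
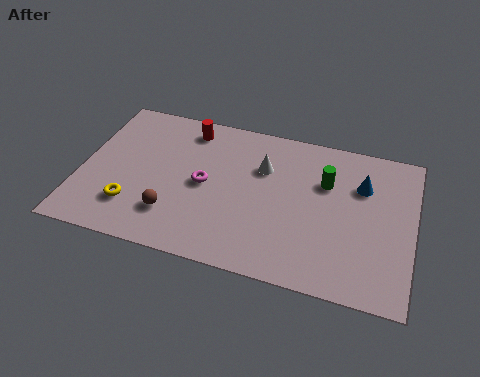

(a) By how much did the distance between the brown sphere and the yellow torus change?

-0.8

They were about 2.4 units apart before and 1.6 after — 0.8 units closer together.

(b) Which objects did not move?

the green cylinder and the blue cone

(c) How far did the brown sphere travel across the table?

1.6

The brown sphere moved from about (5.1, 1.1) to (3.8, 2.0), a distance of √(1.3² + 0.9²) ≈ 1.6.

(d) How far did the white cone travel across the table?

2.3

The white cone moved from about (6.5, 3.2) to (7.1, 5.4), a distance of √(0.6² + 2.2²) ≈ 2.3.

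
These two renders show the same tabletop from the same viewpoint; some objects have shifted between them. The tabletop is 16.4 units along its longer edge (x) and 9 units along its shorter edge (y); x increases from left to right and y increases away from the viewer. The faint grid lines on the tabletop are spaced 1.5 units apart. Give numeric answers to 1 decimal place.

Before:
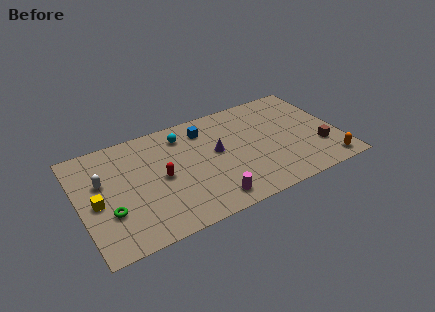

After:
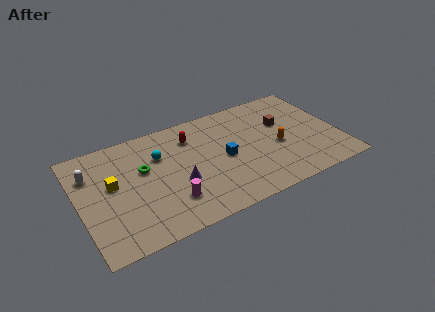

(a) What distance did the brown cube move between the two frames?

3.6

The brown cube was near (15.0, 2.7) before and (13.1, 5.7) after, so it travelled √(1.9² + 3.0²) ≈ 3.6 units.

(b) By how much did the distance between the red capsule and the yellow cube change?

+1.4

They were about 4.1 units apart before and 5.5 after — 1.4 units further apart.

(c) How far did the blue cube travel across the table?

3.0

The blue cube was near (8.2, 7.2) before and (9.1, 4.3) after, so it travelled √(0.9² + 2.9²) ≈ 3.0 units.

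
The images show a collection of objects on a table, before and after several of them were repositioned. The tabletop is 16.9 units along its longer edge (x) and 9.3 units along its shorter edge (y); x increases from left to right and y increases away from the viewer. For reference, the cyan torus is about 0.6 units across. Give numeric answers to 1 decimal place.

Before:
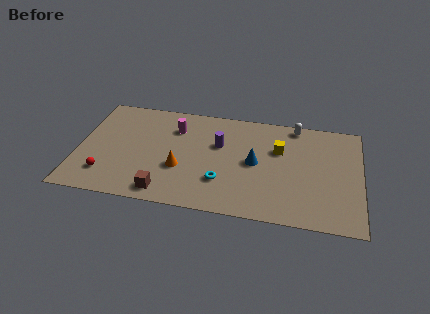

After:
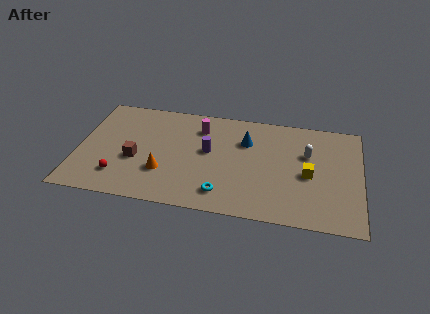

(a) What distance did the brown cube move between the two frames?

3.1

From (5.4, 1.2) to (3.5, 3.7), the brown cube covered √(1.9² + 2.5²) ≈ 3.1 units.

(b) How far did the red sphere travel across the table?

0.8

From (1.8, 2.1) to (2.6, 2.1), the red sphere covered √(0.8² + 0.0²) ≈ 0.8 units.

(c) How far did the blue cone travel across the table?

1.9

The blue cone was near (10.6, 4.7) before and (10.0, 6.5) after, so it travelled √(0.6² + 1.8²) ≈ 1.9 units.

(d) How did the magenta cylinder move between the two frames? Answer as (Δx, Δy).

(1.5, 0.3)

The magenta cylinder started near (5.7, 6.9) and ended near (7.2, 7.2).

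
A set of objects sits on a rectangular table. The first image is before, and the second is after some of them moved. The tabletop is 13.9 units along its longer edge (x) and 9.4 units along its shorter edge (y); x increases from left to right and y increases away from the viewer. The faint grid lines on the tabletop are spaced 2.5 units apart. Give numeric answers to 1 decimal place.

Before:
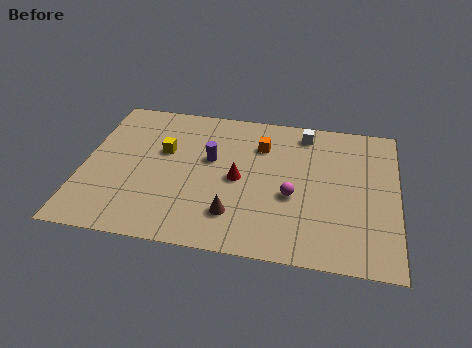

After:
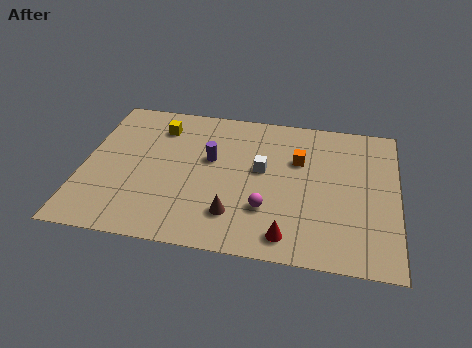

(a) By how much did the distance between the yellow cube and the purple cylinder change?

+0.9

They were about 2.1 units apart before and 3.0 after — 0.9 units further apart.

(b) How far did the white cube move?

3.3

The white cube moved from about (9.7, 8.1) to (7.9, 5.3), a distance of √(1.8² + 2.8²) ≈ 3.3.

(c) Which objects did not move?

the brown cone and the purple cylinder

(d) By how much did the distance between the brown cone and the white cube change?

-3.3

The distance was about 6.6 in the first image and 3.3 in the second, so they moved 3.3 units closer together.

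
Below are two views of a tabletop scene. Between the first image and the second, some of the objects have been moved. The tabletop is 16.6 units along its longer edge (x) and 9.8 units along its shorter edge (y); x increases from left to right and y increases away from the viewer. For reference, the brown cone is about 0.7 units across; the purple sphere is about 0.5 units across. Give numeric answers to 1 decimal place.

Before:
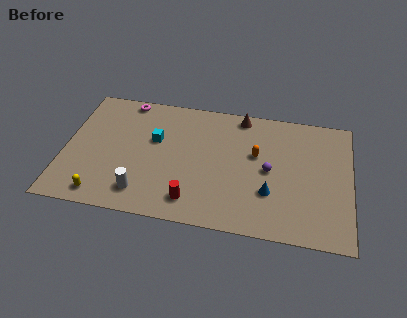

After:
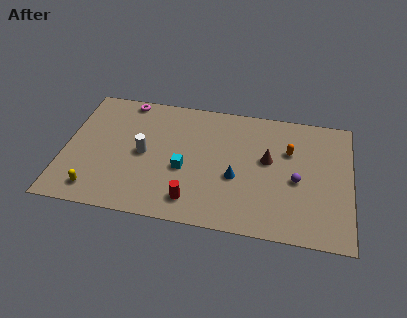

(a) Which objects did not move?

the red cylinder and the magenta torus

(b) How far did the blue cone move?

2.2

From (12.0, 3.1) to (10.0, 3.9), the blue cone covered √(2.0² + 0.8²) ≈ 2.2 units.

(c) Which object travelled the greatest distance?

the brown cone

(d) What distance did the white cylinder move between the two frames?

3.0

From (4.7, 1.8) to (4.6, 4.8), the white cylinder covered √(0.1² + 3.0²) ≈ 3.0 units.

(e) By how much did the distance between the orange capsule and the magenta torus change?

+1.6

The distance was about 8.4 in the first image and 10.0 in the second, so they moved 1.6 units further apart.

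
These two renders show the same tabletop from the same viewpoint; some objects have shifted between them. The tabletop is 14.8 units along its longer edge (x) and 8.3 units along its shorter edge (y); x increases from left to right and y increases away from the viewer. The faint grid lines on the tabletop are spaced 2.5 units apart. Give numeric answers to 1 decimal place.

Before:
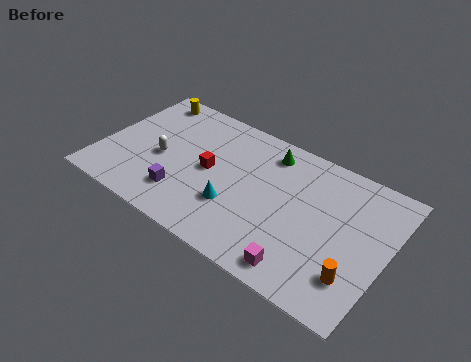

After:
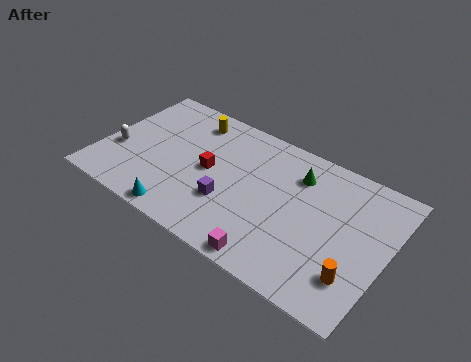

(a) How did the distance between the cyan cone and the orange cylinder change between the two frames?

+2.5

The distance was about 6.3 in the first image and 8.8 in the second, so they moved 2.5 units further apart.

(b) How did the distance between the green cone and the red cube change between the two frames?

+1.0

Before: roughly 3.8 units apart; after: 4.8. That's 1.0 units further apart.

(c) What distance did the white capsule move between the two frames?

2.3

The white capsule was near (3.1, 3.7) before and (0.9, 3.1) after, so it travelled √(2.2² + 0.6²) ≈ 2.3 units.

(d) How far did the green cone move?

1.7

The green cone was near (8.3, 6.9) before and (9.9, 6.3) after, so it travelled √(1.6² + 0.6²) ≈ 1.7 units.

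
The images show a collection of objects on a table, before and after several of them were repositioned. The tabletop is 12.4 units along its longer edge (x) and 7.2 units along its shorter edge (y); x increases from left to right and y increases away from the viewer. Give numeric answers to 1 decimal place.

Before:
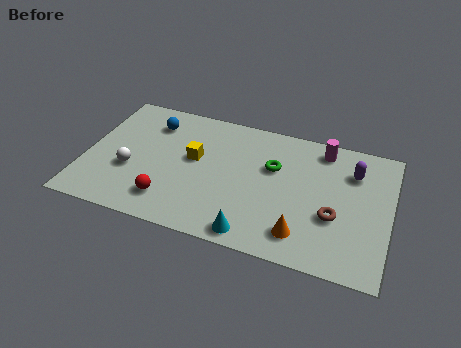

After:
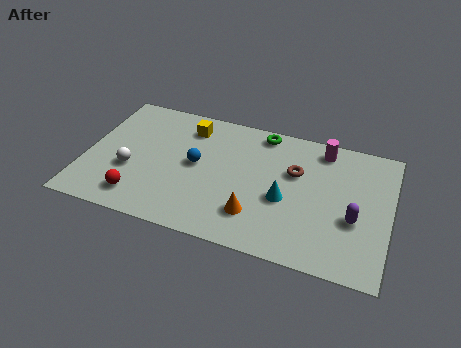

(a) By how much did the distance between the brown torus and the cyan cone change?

-2.0

The distance was about 3.6 in the first image and 1.6 in the second, so they moved 2.0 units closer together.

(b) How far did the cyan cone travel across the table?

2.5

The cyan cone moved from about (7.1, 0.8) to (8.2, 3.0), a distance of √(1.1² + 2.2²) ≈ 2.5.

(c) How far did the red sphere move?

1.2

The red sphere was near (3.6, 1.5) before and (2.4, 1.3) after, so it travelled √(1.2² + 0.2²) ≈ 1.2 units.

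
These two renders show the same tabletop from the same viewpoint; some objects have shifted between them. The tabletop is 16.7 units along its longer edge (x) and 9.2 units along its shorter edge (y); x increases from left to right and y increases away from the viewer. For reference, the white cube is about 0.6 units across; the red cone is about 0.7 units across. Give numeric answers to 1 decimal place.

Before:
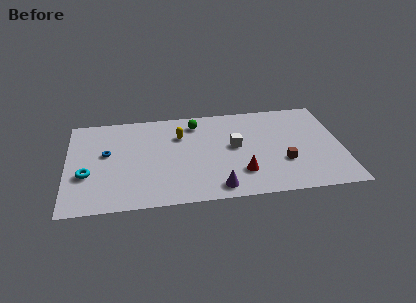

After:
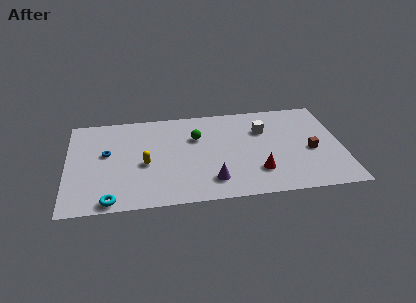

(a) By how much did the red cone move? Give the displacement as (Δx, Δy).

(1.0, 0.0)

From the two frames, the red cone sits at roughly (10.5, 2.4) before and (11.5, 2.4) after.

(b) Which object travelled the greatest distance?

the yellow capsule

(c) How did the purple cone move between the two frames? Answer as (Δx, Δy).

(-0.3, 0.7)

The purple cone started near (9.0, 1.2) and ended near (8.7, 1.9).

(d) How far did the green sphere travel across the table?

1.4

The green sphere was near (7.9, 7.6) before and (7.9, 6.2) after, so it travelled √(0.0² + 1.4²) ≈ 1.4 units.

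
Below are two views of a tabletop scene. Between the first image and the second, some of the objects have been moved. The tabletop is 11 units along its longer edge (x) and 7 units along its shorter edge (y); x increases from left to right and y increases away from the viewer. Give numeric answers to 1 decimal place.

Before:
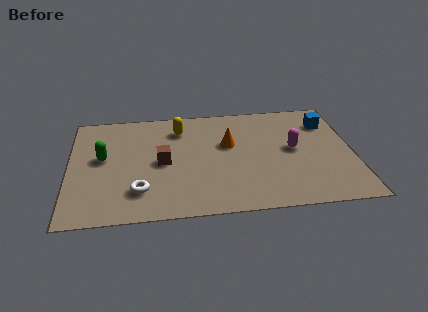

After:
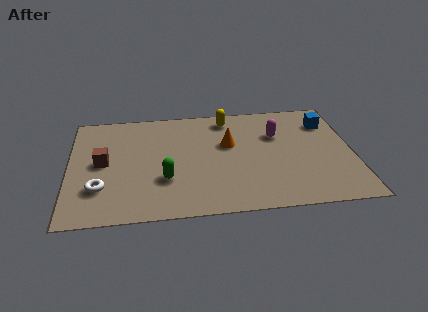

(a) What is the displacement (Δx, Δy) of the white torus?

(-1.5, 0.3)

The white torus started near (2.7, 1.7) and ended near (1.2, 2.0).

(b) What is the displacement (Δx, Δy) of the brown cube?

(-2.3, 0.2)

From the two frames, the brown cube sits at roughly (3.6, 3.4) before and (1.3, 3.6) after.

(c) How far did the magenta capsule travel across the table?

1.2

The magenta capsule moved from about (8.7, 3.7) to (8.1, 4.7), a distance of √(0.6² + 1.0²) ≈ 1.2.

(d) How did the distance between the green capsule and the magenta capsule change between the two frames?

-2.4

Before: roughly 7.4 units apart; after: 5.0. That's 2.4 units closer together.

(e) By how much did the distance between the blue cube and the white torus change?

+1.3

Before: roughly 8.2 units apart; after: 9.5. That's 1.3 units further apart.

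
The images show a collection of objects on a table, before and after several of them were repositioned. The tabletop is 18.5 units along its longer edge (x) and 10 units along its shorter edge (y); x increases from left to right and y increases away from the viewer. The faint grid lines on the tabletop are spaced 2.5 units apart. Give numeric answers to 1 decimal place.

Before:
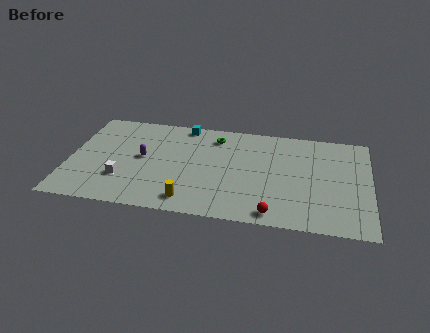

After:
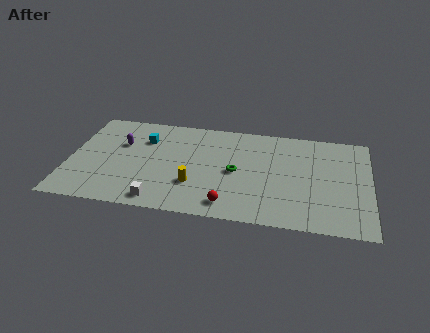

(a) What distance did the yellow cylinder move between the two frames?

1.6

From (7.6, 1.5) to (7.8, 3.1), the yellow cylinder covered √(0.2² + 1.6²) ≈ 1.6 units.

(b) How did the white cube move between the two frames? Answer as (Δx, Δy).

(2.4, -1.8)

The white cube started near (3.4, 3.0) and ended near (5.8, 1.2).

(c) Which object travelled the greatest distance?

the green torus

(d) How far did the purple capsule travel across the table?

1.8

From (4.5, 5.3) to (3.1, 6.5), the purple capsule covered √(1.4² + 1.2²) ≈ 1.8 units.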